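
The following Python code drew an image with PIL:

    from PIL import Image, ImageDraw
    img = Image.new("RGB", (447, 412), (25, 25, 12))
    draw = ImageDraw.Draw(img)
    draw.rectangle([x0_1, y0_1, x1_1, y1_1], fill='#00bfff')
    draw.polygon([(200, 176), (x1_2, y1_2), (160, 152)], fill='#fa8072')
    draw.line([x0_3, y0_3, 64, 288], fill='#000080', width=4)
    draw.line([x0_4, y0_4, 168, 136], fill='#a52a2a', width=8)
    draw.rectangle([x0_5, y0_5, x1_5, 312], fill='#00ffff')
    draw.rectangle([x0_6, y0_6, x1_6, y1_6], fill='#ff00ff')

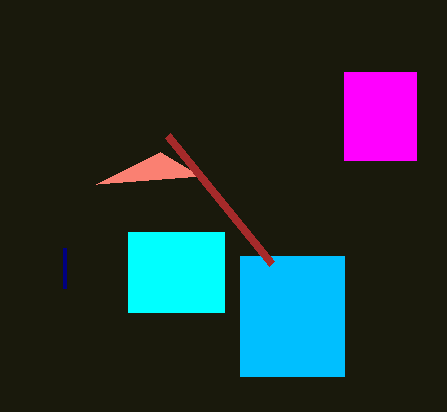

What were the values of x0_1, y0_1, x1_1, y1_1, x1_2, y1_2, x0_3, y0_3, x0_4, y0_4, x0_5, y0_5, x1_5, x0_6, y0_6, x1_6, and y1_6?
x0_1 = 240
y0_1 = 256
x1_1 = 344
y1_1 = 376
x1_2 = 96
y1_2 = 184
x0_3 = 64
y0_3 = 248
x0_4 = 272
y0_4 = 264
x0_5 = 128
y0_5 = 232
x1_5 = 224
x0_6 = 344
y0_6 = 72
x1_6 = 416
y1_6 = 160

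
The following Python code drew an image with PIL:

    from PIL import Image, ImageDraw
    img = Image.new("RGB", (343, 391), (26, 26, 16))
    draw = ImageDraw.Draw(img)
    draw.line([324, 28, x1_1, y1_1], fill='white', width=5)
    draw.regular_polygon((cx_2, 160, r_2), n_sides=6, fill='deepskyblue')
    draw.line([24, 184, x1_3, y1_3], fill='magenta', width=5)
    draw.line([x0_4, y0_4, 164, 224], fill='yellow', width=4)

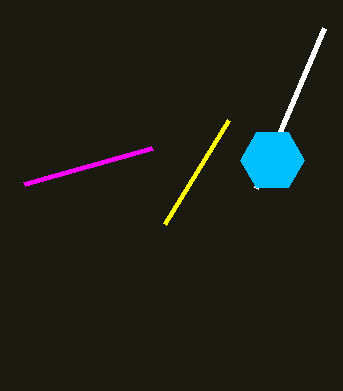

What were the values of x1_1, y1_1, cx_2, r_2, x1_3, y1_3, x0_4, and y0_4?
x1_1 = 256; y1_1 = 188; cx_2 = 272; r_2 = 32; x1_3 = 152; y1_3 = 148; x0_4 = 228; y0_4 = 120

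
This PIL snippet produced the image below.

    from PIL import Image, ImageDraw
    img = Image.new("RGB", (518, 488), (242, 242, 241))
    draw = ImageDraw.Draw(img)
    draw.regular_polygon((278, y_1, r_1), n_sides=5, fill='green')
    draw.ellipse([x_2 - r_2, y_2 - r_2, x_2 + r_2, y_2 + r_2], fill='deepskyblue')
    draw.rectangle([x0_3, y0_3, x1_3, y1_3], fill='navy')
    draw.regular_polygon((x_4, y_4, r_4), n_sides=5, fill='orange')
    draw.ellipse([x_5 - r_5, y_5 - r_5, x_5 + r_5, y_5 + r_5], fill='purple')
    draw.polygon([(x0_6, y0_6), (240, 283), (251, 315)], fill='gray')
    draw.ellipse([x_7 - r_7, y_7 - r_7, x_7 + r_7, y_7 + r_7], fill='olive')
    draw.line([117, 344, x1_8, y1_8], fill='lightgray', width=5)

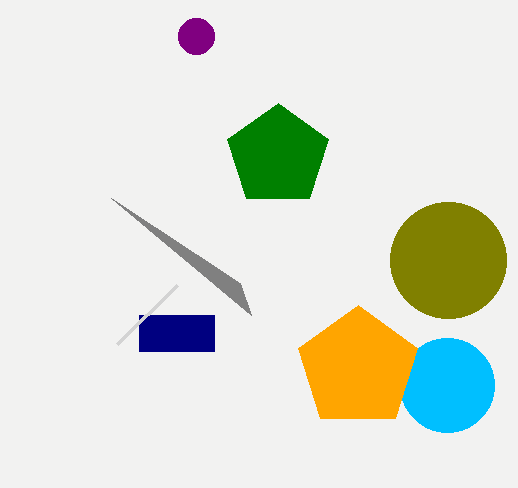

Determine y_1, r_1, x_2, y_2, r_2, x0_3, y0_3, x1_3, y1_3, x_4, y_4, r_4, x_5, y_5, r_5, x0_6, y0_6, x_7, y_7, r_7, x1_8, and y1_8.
y_1 = 156; r_1 = 53; x_2 = 447; y_2 = 385; r_2 = 47; x0_3 = 139; y0_3 = 315; x1_3 = 214; y1_3 = 351; x_4 = 358; y_4 = 368; r_4 = 63; x_5 = 196; y_5 = 36; r_5 = 18; x0_6 = 111; y0_6 = 198; x_7 = 448; y_7 = 260; r_7 = 58; x1_8 = 177; y1_8 = 285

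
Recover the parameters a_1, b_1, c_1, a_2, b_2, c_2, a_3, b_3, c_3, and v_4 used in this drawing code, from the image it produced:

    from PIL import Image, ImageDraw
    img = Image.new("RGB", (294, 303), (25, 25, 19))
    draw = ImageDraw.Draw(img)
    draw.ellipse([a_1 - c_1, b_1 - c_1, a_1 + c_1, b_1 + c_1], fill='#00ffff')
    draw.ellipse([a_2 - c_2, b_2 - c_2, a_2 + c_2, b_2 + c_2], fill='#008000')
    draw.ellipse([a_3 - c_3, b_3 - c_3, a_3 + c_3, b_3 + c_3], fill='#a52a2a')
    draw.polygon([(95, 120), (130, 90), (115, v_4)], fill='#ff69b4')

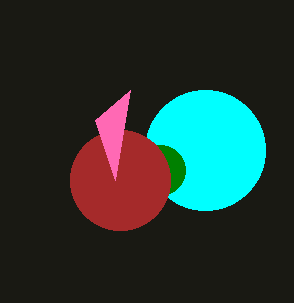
a_1 = 205, b_1 = 150, c_1 = 60, a_2 = 160, b_2 = 170, c_2 = 25, a_3 = 120, b_3 = 180, c_3 = 50, v_4 = 180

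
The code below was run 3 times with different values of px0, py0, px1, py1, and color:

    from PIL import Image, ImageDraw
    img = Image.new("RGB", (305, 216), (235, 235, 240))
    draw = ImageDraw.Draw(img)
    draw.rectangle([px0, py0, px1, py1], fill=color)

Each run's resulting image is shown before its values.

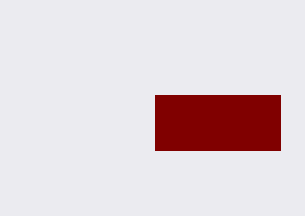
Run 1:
px0 = 155
py0 = 95
px1 = 280
py1 = 150
color = 'maroon'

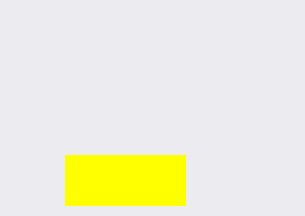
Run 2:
px0 = 65, py0 = 155, px1 = 185, py1 = 205, color = 'yellow'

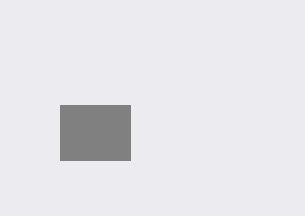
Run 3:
px0 = 60; py0 = 105; px1 = 130; py1 = 160; color = 'gray'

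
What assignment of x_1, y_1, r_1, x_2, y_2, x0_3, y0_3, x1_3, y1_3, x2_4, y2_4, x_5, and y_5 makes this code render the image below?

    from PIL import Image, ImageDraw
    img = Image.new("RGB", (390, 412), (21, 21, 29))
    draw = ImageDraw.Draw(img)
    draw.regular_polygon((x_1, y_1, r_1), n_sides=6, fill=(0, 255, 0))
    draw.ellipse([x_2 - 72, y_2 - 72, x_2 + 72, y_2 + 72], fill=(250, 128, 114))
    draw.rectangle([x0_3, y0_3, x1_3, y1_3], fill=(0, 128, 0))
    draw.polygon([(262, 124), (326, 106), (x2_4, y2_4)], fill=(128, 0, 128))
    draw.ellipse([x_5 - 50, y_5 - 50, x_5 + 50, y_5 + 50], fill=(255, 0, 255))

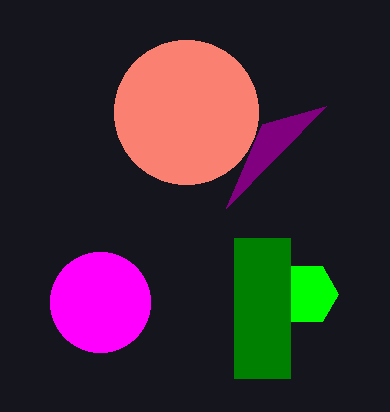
x_1 = 306, y_1 = 294, r_1 = 32, x_2 = 186, y_2 = 112, x0_3 = 234, y0_3 = 238, x1_3 = 290, y1_3 = 378, x2_4 = 226, y2_4 = 208, x_5 = 100, y_5 = 302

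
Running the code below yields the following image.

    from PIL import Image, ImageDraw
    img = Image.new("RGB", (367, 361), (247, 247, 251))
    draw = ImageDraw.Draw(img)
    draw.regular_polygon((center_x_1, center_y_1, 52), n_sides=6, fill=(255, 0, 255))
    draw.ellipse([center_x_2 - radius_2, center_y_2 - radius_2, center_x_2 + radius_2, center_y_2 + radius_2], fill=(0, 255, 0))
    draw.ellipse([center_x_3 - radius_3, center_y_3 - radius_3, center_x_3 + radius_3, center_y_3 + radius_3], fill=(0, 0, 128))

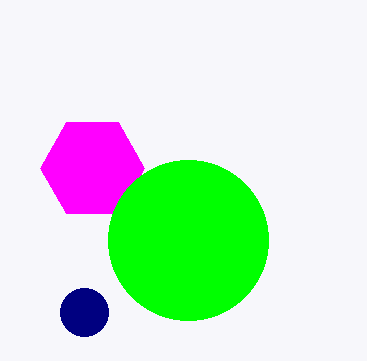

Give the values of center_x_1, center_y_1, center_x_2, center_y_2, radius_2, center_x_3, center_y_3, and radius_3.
center_x_1 = 92, center_y_1 = 168, center_x_2 = 188, center_y_2 = 240, radius_2 = 80, center_x_3 = 84, center_y_3 = 312, radius_3 = 24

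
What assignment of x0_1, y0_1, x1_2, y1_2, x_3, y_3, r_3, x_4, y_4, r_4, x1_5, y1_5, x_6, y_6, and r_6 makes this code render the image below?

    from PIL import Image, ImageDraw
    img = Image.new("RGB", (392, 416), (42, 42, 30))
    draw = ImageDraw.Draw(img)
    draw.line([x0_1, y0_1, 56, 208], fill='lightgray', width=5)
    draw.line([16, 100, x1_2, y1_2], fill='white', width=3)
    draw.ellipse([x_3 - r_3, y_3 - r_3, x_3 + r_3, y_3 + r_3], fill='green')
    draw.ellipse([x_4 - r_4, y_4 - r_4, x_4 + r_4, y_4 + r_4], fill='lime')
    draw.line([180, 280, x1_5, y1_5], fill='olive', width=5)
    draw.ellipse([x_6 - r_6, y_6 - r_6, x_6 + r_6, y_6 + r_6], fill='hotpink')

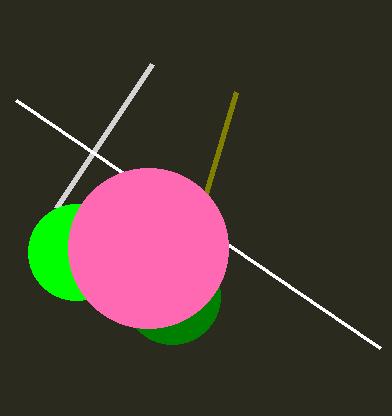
x0_1 = 152; y0_1 = 64; x1_2 = 380; y1_2 = 348; x_3 = 172; y_3 = 296; r_3 = 48; x_4 = 76; y_4 = 252; r_4 = 48; x1_5 = 236; y1_5 = 92; x_6 = 148; y_6 = 248; r_6 = 80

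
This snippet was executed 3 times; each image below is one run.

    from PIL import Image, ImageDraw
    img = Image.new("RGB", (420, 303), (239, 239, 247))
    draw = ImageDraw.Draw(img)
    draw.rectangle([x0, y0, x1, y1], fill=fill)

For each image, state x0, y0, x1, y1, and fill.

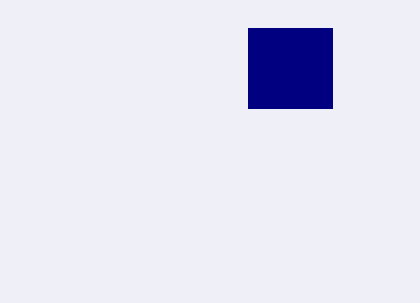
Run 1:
x0 = 248, y0 = 28, x1 = 332, y1 = 108, fill = 'navy'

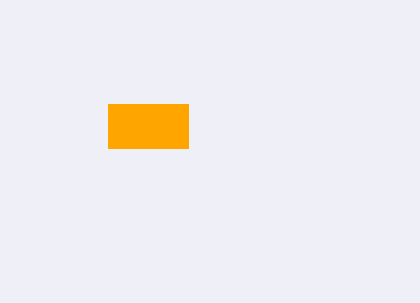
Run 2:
x0 = 108
y0 = 104
x1 = 188
y1 = 148
fill = 'orange'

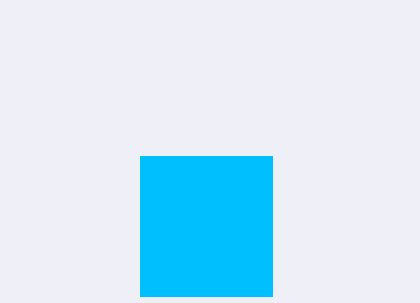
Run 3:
x0 = 140
y0 = 156
x1 = 272
y1 = 296
fill = 'deepskyblue'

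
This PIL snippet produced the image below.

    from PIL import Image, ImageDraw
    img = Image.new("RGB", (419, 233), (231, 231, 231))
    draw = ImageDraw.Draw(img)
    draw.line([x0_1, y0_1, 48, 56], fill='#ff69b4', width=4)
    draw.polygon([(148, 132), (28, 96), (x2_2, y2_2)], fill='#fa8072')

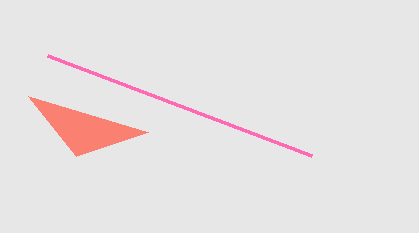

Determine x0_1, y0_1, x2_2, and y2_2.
x0_1 = 312
y0_1 = 156
x2_2 = 76
y2_2 = 156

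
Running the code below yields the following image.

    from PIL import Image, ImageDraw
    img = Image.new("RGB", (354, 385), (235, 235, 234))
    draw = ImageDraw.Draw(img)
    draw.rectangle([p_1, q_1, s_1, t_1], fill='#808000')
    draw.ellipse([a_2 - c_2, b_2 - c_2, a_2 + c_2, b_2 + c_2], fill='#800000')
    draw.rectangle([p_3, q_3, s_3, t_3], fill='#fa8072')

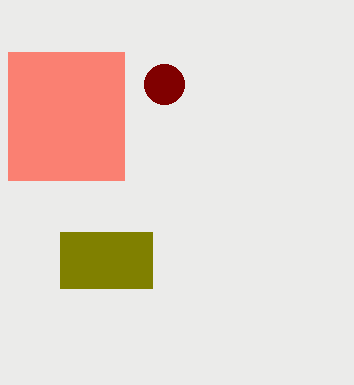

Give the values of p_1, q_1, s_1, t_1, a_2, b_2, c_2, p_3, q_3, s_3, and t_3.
p_1 = 60
q_1 = 232
s_1 = 152
t_1 = 288
a_2 = 164
b_2 = 84
c_2 = 20
p_3 = 8
q_3 = 52
s_3 = 124
t_3 = 180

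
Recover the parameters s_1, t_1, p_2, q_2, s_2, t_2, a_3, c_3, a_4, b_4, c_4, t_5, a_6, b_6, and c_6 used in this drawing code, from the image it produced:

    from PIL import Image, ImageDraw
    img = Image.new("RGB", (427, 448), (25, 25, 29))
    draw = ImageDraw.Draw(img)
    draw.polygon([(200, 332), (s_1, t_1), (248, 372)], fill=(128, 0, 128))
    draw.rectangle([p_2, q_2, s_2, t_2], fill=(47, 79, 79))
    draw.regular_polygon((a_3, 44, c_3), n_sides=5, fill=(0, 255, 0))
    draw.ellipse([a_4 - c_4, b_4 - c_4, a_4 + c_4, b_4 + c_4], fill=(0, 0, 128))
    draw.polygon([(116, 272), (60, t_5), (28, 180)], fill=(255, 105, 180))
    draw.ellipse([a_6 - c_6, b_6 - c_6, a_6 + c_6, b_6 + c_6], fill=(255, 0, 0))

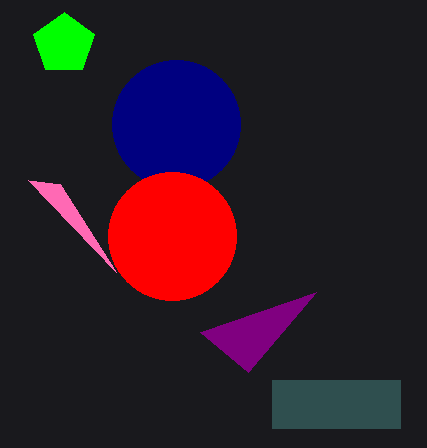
s_1 = 316, t_1 = 292, p_2 = 272, q_2 = 380, s_2 = 400, t_2 = 428, a_3 = 64, c_3 = 32, a_4 = 176, b_4 = 124, c_4 = 64, t_5 = 184, a_6 = 172, b_6 = 236, c_6 = 64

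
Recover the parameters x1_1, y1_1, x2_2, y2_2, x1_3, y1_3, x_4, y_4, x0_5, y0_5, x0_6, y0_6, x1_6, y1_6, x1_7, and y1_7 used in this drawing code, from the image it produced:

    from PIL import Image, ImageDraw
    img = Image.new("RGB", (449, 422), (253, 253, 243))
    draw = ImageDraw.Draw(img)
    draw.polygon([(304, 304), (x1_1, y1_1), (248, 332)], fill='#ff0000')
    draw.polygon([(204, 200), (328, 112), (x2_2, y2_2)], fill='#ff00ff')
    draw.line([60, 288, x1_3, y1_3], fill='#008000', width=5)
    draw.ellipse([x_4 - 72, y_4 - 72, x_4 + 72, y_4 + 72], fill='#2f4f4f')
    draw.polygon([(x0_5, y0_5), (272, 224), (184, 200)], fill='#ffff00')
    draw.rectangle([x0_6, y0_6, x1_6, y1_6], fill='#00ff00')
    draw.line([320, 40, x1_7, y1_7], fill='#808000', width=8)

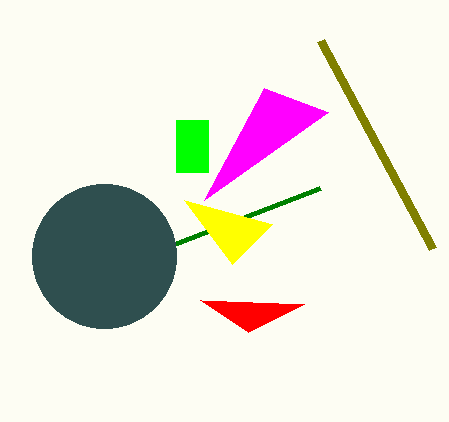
x1_1 = 200
y1_1 = 300
x2_2 = 264
y2_2 = 88
x1_3 = 320
y1_3 = 188
x_4 = 104
y_4 = 256
x0_5 = 232
y0_5 = 264
x0_6 = 176
y0_6 = 120
x1_6 = 208
y1_6 = 172
x1_7 = 432
y1_7 = 248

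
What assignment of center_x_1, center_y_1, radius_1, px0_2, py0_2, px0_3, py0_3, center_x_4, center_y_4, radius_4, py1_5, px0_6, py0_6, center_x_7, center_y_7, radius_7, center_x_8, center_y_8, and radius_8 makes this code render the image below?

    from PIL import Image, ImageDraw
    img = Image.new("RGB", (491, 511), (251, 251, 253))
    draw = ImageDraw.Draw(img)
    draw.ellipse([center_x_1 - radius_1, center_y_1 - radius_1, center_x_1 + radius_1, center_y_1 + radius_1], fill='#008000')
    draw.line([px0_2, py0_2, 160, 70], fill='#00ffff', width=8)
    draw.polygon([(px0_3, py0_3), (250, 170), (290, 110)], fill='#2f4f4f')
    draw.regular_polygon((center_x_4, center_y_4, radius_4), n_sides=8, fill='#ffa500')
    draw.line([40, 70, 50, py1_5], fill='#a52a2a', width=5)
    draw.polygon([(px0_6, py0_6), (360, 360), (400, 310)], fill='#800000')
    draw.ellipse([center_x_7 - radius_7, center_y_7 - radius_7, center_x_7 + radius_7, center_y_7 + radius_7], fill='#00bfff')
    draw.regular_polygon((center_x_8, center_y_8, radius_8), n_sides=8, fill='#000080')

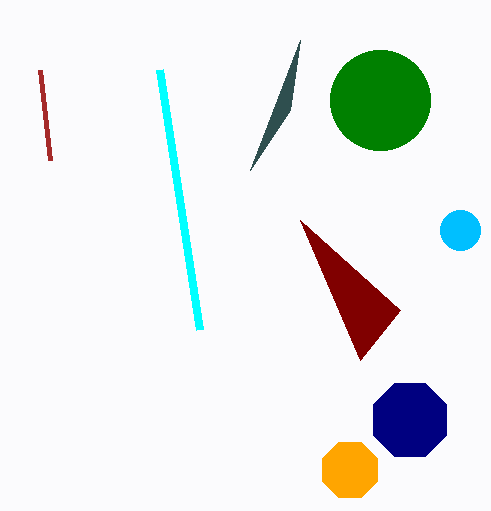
center_x_1 = 380; center_y_1 = 100; radius_1 = 50; px0_2 = 200; py0_2 = 330; px0_3 = 300; py0_3 = 40; center_x_4 = 350; center_y_4 = 470; radius_4 = 30; py1_5 = 160; px0_6 = 300; py0_6 = 220; center_x_7 = 460; center_y_7 = 230; radius_7 = 20; center_x_8 = 410; center_y_8 = 420; radius_8 = 40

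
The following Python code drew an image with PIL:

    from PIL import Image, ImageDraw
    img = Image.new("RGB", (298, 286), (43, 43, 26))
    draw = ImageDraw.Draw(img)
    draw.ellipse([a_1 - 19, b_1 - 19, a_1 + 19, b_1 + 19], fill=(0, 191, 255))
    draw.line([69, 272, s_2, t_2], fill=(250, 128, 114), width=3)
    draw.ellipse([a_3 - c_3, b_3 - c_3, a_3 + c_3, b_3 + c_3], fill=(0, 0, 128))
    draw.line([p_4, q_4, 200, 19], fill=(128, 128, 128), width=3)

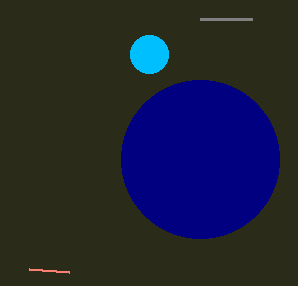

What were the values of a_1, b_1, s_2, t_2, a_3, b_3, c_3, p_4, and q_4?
a_1 = 149; b_1 = 54; s_2 = 29; t_2 = 269; a_3 = 200; b_3 = 159; c_3 = 79; p_4 = 252; q_4 = 19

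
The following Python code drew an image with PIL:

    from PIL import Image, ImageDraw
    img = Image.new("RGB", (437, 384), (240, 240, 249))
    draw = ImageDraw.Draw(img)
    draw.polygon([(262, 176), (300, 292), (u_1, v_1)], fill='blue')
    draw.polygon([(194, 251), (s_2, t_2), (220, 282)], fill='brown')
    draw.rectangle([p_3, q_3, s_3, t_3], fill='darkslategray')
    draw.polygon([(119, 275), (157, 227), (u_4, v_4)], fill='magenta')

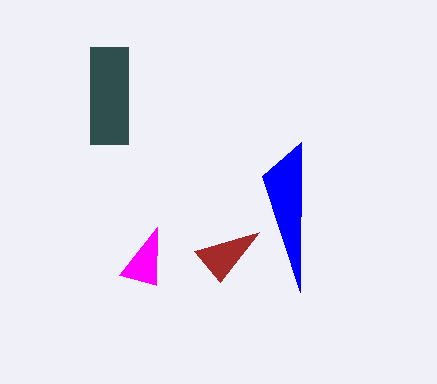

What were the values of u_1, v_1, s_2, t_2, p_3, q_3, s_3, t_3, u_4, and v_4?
u_1 = 301, v_1 = 142, s_2 = 259, t_2 = 232, p_3 = 90, q_3 = 47, s_3 = 128, t_3 = 144, u_4 = 156, v_4 = 285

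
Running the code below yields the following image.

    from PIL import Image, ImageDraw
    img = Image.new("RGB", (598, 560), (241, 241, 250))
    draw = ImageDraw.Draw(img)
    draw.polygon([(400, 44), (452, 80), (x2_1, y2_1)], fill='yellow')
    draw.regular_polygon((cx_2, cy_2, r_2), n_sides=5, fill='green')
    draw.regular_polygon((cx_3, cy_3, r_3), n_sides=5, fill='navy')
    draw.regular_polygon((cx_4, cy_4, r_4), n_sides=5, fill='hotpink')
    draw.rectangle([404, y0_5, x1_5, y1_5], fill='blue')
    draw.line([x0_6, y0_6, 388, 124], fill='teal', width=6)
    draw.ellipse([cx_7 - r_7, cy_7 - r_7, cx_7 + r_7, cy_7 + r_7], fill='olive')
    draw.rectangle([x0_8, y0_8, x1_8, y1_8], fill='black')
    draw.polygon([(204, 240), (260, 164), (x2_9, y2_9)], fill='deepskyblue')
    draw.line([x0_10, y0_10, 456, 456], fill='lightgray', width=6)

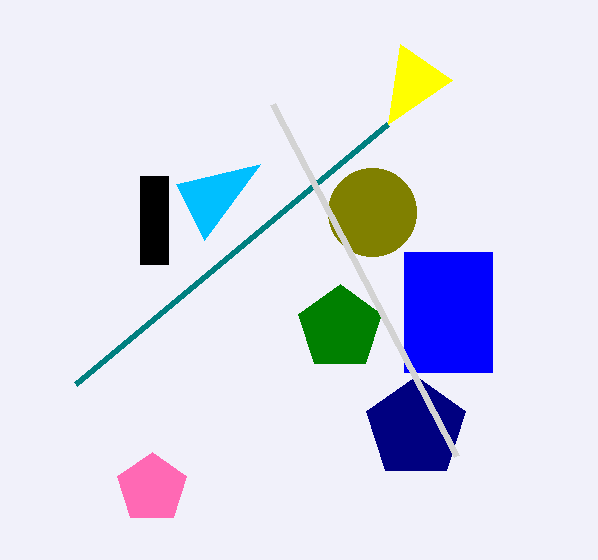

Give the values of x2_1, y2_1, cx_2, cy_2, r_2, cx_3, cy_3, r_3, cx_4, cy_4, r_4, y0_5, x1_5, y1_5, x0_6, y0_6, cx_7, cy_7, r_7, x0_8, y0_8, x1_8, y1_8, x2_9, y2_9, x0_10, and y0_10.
x2_1 = 388, y2_1 = 124, cx_2 = 340, cy_2 = 328, r_2 = 44, cx_3 = 416, cy_3 = 428, r_3 = 52, cx_4 = 152, cy_4 = 488, r_4 = 36, y0_5 = 252, x1_5 = 492, y1_5 = 372, x0_6 = 76, y0_6 = 384, cx_7 = 372, cy_7 = 212, r_7 = 44, x0_8 = 140, y0_8 = 176, x1_8 = 168, y1_8 = 264, x2_9 = 176, y2_9 = 184, x0_10 = 272, y0_10 = 104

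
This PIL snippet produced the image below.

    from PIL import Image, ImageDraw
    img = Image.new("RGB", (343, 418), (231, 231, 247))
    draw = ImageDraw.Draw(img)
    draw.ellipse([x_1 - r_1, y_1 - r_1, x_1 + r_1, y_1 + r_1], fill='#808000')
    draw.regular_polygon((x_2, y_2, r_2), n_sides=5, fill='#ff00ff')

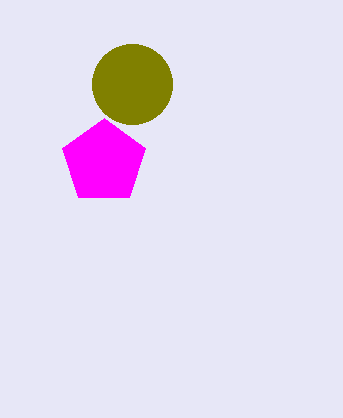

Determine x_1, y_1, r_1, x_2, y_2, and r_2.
x_1 = 132, y_1 = 84, r_1 = 40, x_2 = 104, y_2 = 162, r_2 = 44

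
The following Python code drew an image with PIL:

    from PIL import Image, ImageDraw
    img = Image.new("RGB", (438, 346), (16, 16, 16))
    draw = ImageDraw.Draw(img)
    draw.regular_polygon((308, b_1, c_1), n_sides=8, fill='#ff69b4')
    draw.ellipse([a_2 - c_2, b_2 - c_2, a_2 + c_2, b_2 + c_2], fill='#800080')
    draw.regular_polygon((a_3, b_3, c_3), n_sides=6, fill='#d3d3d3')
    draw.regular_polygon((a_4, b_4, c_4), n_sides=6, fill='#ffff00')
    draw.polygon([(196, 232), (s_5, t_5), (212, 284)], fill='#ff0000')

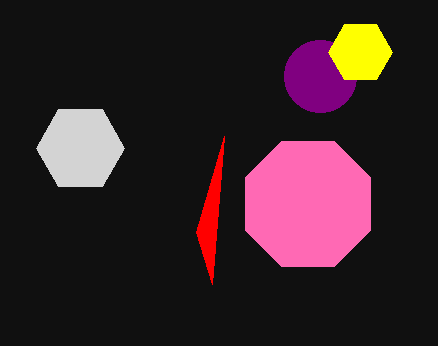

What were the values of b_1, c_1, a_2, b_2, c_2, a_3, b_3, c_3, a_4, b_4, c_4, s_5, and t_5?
b_1 = 204
c_1 = 68
a_2 = 320
b_2 = 76
c_2 = 36
a_3 = 80
b_3 = 148
c_3 = 44
a_4 = 360
b_4 = 52
c_4 = 32
s_5 = 224
t_5 = 136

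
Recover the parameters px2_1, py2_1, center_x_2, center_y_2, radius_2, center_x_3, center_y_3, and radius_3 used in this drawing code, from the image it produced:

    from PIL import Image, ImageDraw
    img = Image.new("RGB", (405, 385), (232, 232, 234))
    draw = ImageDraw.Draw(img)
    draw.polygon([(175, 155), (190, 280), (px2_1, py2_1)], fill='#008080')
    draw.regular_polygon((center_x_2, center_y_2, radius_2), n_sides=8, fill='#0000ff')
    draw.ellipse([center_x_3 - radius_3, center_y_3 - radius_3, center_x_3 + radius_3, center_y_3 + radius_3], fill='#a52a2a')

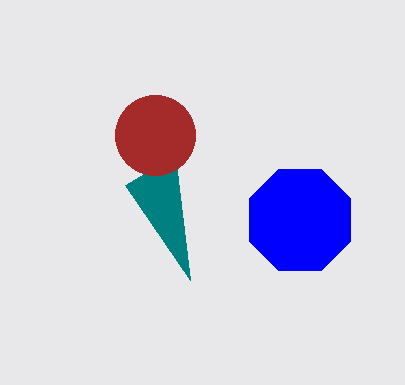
px2_1 = 125
py2_1 = 185
center_x_2 = 300
center_y_2 = 220
radius_2 = 55
center_x_3 = 155
center_y_3 = 135
radius_3 = 40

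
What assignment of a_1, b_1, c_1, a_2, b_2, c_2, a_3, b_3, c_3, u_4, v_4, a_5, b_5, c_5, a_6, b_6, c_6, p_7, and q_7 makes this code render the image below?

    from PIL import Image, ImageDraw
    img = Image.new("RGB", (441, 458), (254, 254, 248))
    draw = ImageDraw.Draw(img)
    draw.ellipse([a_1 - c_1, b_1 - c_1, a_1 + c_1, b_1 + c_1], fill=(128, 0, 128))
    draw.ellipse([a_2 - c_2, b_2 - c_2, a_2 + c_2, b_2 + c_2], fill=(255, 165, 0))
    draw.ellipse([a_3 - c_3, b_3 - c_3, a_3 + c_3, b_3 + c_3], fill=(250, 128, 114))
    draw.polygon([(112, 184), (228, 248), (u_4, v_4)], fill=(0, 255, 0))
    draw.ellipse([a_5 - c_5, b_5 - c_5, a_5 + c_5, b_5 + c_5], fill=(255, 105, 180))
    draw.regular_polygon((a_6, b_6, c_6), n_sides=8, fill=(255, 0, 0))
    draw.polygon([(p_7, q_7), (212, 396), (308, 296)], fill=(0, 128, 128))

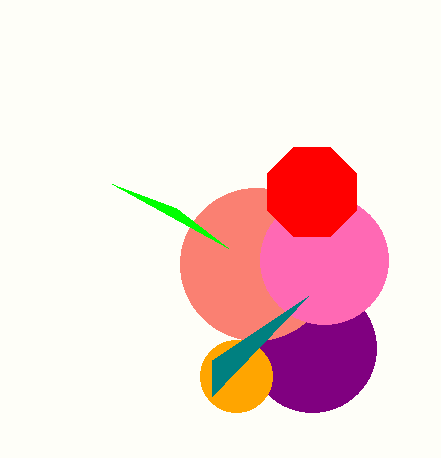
a_1 = 312; b_1 = 348; c_1 = 64; a_2 = 236; b_2 = 376; c_2 = 36; a_3 = 256; b_3 = 264; c_3 = 76; u_4 = 176; v_4 = 208; a_5 = 324; b_5 = 260; c_5 = 64; a_6 = 312; b_6 = 192; c_6 = 48; p_7 = 212; q_7 = 360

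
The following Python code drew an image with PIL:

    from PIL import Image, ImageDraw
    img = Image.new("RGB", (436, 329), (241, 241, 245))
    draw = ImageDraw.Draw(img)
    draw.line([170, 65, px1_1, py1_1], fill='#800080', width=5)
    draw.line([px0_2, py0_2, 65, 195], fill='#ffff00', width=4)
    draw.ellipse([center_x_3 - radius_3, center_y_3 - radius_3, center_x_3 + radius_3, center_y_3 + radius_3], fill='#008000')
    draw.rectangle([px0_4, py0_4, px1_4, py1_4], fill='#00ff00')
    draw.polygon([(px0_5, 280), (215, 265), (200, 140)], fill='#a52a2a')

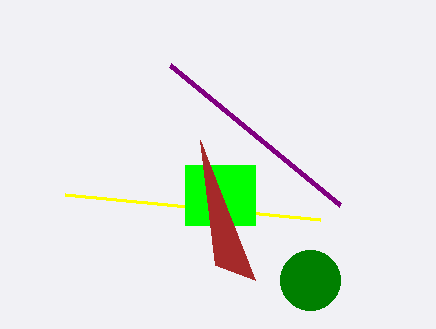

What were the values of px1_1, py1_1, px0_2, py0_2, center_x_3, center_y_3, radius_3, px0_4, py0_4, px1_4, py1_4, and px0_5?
px1_1 = 340; py1_1 = 205; px0_2 = 320; py0_2 = 220; center_x_3 = 310; center_y_3 = 280; radius_3 = 30; px0_4 = 185; py0_4 = 165; px1_4 = 255; py1_4 = 225; px0_5 = 255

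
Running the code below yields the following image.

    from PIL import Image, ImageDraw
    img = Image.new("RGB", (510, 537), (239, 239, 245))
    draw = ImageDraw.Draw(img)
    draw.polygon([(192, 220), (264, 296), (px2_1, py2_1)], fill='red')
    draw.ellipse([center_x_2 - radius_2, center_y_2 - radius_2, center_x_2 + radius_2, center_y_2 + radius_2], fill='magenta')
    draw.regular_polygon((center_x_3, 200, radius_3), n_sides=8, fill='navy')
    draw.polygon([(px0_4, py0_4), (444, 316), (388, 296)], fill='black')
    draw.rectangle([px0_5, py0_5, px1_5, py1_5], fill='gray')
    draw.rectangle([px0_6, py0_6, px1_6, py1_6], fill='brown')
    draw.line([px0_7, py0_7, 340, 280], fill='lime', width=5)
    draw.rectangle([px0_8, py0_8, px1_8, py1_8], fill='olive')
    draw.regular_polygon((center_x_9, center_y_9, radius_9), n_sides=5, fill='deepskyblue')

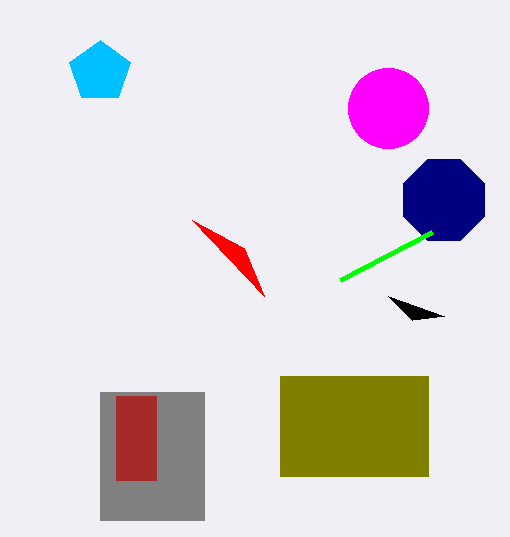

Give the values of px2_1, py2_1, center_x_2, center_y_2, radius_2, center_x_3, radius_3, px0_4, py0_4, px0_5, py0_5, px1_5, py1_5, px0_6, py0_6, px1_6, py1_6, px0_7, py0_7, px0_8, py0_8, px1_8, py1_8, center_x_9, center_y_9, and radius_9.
px2_1 = 244; py2_1 = 248; center_x_2 = 388; center_y_2 = 108; radius_2 = 40; center_x_3 = 444; radius_3 = 44; px0_4 = 412; py0_4 = 320; px0_5 = 100; py0_5 = 392; px1_5 = 204; py1_5 = 520; px0_6 = 116; py0_6 = 396; px1_6 = 156; py1_6 = 480; px0_7 = 432; py0_7 = 232; px0_8 = 280; py0_8 = 376; px1_8 = 428; py1_8 = 476; center_x_9 = 100; center_y_9 = 72; radius_9 = 32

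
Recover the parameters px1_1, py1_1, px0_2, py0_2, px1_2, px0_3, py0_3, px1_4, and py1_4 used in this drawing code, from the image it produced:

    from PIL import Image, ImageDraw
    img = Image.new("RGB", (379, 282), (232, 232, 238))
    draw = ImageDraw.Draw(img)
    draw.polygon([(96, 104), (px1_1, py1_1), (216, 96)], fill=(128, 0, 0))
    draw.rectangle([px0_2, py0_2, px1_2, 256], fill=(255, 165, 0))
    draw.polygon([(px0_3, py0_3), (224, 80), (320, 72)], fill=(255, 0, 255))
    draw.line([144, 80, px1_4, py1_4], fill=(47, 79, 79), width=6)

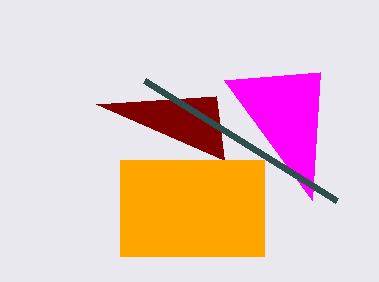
px1_1 = 224
py1_1 = 160
px0_2 = 120
py0_2 = 160
px1_2 = 264
px0_3 = 312
py0_3 = 200
px1_4 = 336
py1_4 = 200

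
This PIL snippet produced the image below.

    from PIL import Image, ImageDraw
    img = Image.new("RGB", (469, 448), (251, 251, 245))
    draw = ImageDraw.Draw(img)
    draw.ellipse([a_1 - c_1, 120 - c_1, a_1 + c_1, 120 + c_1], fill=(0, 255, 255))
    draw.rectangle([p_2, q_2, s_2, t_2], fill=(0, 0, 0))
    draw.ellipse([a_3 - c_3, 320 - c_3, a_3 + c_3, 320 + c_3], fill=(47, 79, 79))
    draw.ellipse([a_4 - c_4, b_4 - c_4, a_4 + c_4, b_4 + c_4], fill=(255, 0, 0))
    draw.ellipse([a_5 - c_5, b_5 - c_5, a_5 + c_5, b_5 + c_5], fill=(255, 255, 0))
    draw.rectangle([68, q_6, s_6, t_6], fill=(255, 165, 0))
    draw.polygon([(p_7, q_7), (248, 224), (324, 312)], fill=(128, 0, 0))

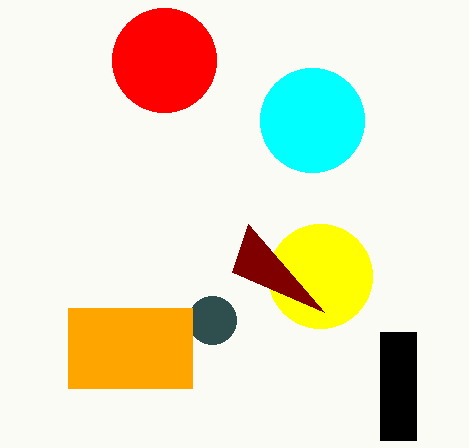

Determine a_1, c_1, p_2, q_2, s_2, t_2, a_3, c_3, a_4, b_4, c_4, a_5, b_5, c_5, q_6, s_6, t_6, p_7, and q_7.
a_1 = 312, c_1 = 52, p_2 = 380, q_2 = 332, s_2 = 416, t_2 = 440, a_3 = 212, c_3 = 24, a_4 = 164, b_4 = 60, c_4 = 52, a_5 = 320, b_5 = 276, c_5 = 52, q_6 = 308, s_6 = 192, t_6 = 388, p_7 = 232, q_7 = 272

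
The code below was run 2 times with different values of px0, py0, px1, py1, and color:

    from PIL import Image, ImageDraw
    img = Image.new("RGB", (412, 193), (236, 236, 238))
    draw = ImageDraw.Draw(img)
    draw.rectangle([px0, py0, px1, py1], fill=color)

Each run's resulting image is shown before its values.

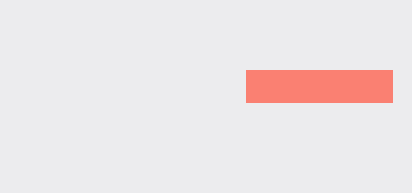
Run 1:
px0 = 246; py0 = 70; px1 = 392; py1 = 102; color = 'salmon'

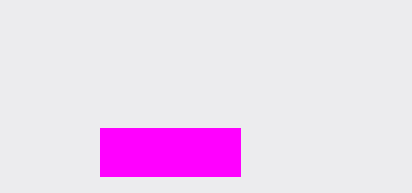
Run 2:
px0 = 100
py0 = 128
px1 = 240
py1 = 176
color = 'magenta'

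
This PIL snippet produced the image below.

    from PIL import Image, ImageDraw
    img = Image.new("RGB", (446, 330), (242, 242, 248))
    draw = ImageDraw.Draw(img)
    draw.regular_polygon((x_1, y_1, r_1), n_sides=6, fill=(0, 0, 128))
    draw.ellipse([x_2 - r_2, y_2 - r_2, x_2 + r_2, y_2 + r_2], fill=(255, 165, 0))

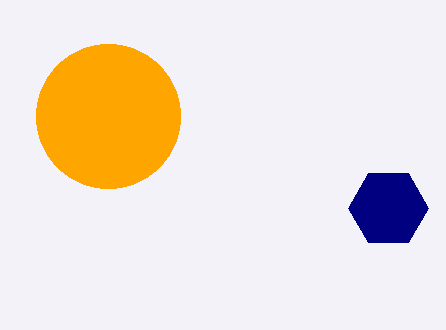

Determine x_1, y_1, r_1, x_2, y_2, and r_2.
x_1 = 388, y_1 = 208, r_1 = 40, x_2 = 108, y_2 = 116, r_2 = 72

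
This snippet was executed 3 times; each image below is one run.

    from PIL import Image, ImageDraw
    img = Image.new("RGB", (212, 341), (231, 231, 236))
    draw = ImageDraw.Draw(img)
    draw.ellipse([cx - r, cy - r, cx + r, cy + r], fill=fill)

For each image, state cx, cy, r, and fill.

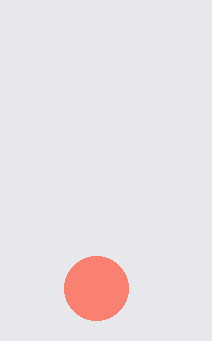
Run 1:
cx = 96
cy = 288
r = 32
fill = 'salmon'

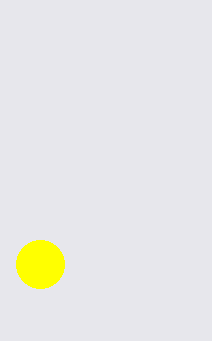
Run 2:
cx = 40
cy = 264
r = 24
fill = 'yellow'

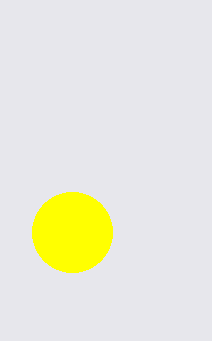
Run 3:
cx = 72
cy = 232
r = 40
fill = 'yellow'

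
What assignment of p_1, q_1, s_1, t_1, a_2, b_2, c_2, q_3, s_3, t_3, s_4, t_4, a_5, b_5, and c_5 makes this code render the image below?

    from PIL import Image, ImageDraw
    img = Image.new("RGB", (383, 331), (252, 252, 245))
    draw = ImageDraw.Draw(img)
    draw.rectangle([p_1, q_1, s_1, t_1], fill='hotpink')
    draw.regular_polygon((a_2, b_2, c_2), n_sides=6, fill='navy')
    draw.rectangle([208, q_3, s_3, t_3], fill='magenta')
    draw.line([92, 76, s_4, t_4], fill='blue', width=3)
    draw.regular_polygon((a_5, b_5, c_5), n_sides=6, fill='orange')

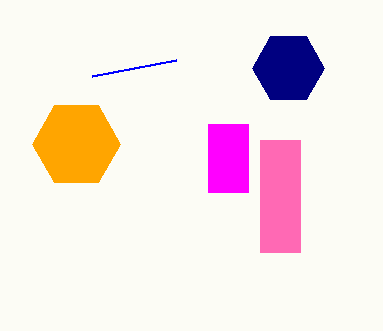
p_1 = 260
q_1 = 140
s_1 = 300
t_1 = 252
a_2 = 288
b_2 = 68
c_2 = 36
q_3 = 124
s_3 = 248
t_3 = 192
s_4 = 176
t_4 = 60
a_5 = 76
b_5 = 144
c_5 = 44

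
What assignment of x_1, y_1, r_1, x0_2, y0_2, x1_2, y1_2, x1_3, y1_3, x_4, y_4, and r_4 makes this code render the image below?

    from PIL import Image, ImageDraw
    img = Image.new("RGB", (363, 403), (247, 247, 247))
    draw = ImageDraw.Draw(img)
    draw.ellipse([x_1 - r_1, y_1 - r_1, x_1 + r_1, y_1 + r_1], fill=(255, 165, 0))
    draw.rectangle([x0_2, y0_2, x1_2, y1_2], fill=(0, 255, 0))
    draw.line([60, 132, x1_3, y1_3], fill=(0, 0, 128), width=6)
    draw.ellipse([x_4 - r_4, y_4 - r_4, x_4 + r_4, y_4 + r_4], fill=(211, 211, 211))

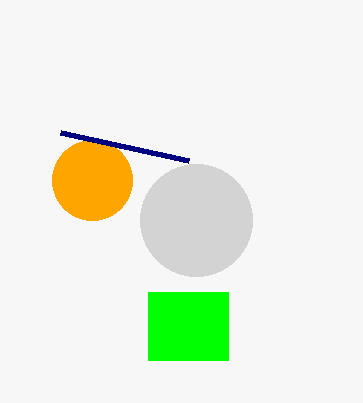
x_1 = 92
y_1 = 180
r_1 = 40
x0_2 = 148
y0_2 = 292
x1_2 = 228
y1_2 = 360
x1_3 = 188
y1_3 = 160
x_4 = 196
y_4 = 220
r_4 = 56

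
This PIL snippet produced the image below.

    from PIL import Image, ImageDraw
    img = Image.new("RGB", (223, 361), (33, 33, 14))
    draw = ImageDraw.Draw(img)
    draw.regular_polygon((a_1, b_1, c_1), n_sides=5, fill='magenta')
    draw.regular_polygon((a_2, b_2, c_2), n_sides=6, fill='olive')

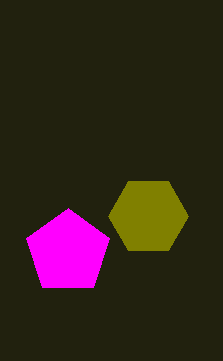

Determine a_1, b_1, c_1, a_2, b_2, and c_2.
a_1 = 68, b_1 = 252, c_1 = 44, a_2 = 148, b_2 = 216, c_2 = 40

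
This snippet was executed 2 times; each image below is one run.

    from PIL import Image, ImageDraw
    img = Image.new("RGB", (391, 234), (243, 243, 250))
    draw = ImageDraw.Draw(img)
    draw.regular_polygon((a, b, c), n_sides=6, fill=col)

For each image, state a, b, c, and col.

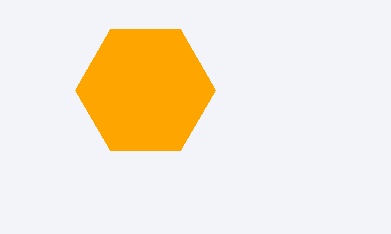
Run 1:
a = 145; b = 90; c = 70; col = 'orange'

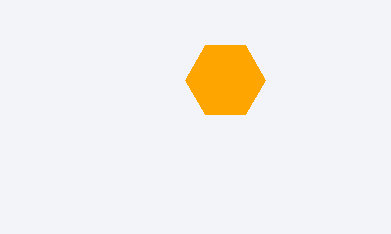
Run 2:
a = 225; b = 80; c = 40; col = 'orange'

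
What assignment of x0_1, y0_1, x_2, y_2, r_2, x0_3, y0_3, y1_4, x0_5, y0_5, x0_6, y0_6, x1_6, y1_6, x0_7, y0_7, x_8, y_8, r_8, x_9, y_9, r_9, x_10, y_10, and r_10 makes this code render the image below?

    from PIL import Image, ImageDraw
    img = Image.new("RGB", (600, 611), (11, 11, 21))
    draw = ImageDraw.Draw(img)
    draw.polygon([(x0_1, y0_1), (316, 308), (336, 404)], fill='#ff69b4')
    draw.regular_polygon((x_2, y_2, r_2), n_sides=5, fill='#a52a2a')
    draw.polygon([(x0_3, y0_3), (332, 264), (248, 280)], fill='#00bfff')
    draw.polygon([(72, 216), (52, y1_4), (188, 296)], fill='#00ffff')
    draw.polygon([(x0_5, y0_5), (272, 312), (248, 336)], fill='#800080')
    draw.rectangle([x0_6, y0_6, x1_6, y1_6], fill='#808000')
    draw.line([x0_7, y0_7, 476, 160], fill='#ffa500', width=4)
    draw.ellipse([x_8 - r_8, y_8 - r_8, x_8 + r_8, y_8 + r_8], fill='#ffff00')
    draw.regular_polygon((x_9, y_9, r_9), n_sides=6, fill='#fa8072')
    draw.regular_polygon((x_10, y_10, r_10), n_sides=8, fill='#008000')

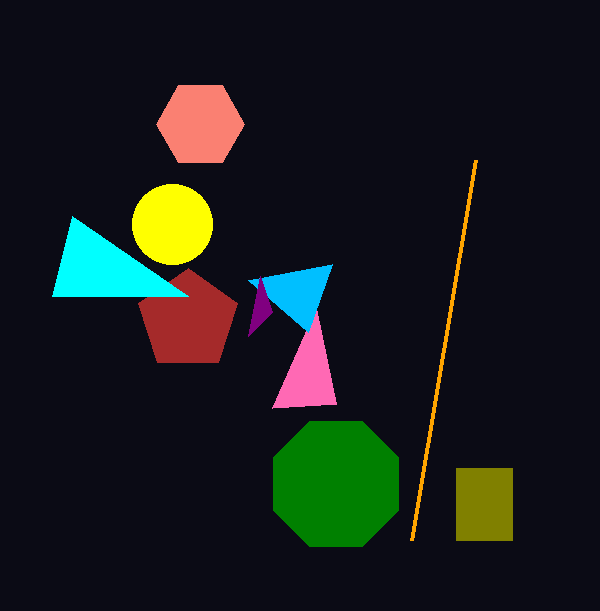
x0_1 = 272
y0_1 = 408
x_2 = 188
y_2 = 320
r_2 = 52
x0_3 = 308
y0_3 = 332
y1_4 = 296
x0_5 = 260
y0_5 = 276
x0_6 = 456
y0_6 = 468
x1_6 = 512
y1_6 = 540
x0_7 = 412
y0_7 = 540
x_8 = 172
y_8 = 224
r_8 = 40
x_9 = 200
y_9 = 124
r_9 = 44
x_10 = 336
y_10 = 484
r_10 = 68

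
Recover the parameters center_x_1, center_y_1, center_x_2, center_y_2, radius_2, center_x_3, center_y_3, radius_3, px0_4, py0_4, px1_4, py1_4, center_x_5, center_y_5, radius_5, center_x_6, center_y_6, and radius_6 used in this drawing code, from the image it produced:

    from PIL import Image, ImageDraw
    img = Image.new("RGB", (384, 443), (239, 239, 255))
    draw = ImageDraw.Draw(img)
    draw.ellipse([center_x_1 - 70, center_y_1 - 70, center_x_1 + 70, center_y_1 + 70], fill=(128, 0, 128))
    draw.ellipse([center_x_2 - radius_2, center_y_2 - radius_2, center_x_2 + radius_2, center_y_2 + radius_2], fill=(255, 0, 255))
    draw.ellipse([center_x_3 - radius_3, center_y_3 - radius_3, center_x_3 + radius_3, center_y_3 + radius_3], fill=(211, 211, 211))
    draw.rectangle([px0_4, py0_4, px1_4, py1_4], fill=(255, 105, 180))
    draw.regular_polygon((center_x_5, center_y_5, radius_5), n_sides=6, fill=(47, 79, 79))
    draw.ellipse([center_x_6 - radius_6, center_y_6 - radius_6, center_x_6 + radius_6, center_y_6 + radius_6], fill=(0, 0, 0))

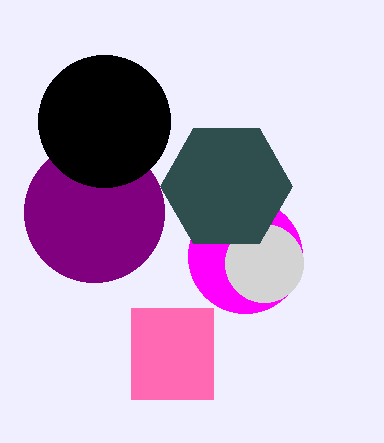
center_x_1 = 94, center_y_1 = 212, center_x_2 = 245, center_y_2 = 256, radius_2 = 57, center_x_3 = 264, center_y_3 = 263, radius_3 = 39, px0_4 = 131, py0_4 = 308, px1_4 = 213, py1_4 = 399, center_x_5 = 226, center_y_5 = 186, radius_5 = 66, center_x_6 = 104, center_y_6 = 121, radius_6 = 66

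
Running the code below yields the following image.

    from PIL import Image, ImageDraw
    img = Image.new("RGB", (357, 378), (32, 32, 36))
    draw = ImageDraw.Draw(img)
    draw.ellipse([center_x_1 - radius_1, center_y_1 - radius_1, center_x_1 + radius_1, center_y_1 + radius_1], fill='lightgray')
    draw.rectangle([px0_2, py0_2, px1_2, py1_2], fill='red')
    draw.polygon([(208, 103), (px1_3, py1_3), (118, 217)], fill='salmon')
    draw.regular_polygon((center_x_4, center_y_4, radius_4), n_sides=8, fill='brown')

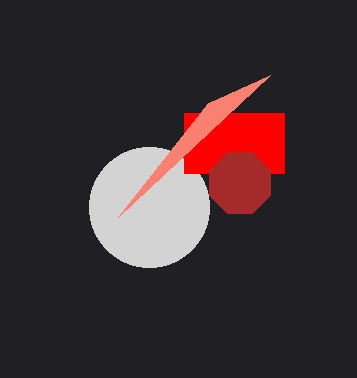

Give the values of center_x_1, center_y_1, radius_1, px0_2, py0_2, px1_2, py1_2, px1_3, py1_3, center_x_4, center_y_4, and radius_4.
center_x_1 = 149, center_y_1 = 207, radius_1 = 60, px0_2 = 184, py0_2 = 113, px1_2 = 284, py1_2 = 173, px1_3 = 270, py1_3 = 75, center_x_4 = 240, center_y_4 = 183, radius_4 = 33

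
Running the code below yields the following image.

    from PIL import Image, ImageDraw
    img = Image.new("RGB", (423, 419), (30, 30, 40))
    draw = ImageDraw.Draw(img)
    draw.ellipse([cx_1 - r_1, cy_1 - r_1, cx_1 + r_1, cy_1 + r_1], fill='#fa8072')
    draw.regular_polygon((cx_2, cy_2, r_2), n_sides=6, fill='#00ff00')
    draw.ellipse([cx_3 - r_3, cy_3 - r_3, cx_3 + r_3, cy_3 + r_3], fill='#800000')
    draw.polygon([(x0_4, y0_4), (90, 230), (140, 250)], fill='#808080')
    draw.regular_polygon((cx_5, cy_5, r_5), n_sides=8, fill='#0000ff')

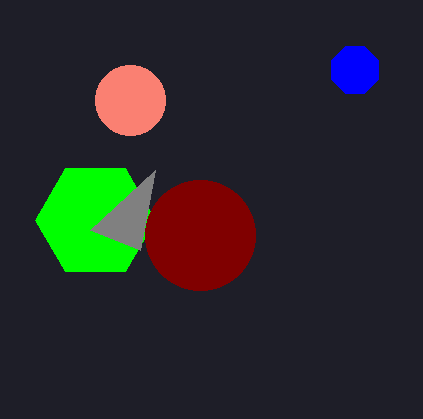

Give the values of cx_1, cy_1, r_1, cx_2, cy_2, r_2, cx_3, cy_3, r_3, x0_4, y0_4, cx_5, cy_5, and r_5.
cx_1 = 130, cy_1 = 100, r_1 = 35, cx_2 = 95, cy_2 = 220, r_2 = 60, cx_3 = 200, cy_3 = 235, r_3 = 55, x0_4 = 155, y0_4 = 170, cx_5 = 355, cy_5 = 70, r_5 = 25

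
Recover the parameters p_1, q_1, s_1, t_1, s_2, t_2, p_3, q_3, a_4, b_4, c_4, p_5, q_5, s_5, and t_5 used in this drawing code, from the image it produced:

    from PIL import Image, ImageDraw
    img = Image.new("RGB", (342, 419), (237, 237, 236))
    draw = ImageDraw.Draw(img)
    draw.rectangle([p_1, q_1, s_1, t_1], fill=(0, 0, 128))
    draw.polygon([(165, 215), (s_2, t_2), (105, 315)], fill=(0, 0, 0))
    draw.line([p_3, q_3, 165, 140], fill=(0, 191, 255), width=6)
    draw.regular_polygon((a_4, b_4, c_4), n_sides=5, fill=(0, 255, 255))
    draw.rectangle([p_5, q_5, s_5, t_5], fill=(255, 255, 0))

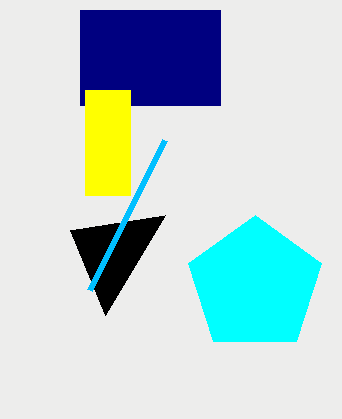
p_1 = 80
q_1 = 10
s_1 = 220
t_1 = 105
s_2 = 70
t_2 = 230
p_3 = 90
q_3 = 290
a_4 = 255
b_4 = 285
c_4 = 70
p_5 = 85
q_5 = 90
s_5 = 130
t_5 = 195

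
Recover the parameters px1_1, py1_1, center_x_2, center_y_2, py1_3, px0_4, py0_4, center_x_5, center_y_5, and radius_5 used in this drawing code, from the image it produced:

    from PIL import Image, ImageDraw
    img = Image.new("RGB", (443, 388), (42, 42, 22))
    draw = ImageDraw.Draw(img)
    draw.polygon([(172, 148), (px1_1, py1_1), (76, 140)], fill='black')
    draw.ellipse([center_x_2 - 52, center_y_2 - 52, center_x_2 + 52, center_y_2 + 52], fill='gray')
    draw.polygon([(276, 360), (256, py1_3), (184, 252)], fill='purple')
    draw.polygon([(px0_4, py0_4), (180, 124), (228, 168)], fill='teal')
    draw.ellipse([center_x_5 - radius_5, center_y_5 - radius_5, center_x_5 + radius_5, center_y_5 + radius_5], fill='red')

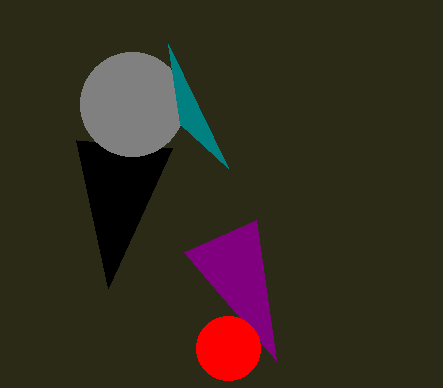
px1_1 = 108
py1_1 = 288
center_x_2 = 132
center_y_2 = 104
py1_3 = 220
px0_4 = 168
py0_4 = 44
center_x_5 = 228
center_y_5 = 348
radius_5 = 32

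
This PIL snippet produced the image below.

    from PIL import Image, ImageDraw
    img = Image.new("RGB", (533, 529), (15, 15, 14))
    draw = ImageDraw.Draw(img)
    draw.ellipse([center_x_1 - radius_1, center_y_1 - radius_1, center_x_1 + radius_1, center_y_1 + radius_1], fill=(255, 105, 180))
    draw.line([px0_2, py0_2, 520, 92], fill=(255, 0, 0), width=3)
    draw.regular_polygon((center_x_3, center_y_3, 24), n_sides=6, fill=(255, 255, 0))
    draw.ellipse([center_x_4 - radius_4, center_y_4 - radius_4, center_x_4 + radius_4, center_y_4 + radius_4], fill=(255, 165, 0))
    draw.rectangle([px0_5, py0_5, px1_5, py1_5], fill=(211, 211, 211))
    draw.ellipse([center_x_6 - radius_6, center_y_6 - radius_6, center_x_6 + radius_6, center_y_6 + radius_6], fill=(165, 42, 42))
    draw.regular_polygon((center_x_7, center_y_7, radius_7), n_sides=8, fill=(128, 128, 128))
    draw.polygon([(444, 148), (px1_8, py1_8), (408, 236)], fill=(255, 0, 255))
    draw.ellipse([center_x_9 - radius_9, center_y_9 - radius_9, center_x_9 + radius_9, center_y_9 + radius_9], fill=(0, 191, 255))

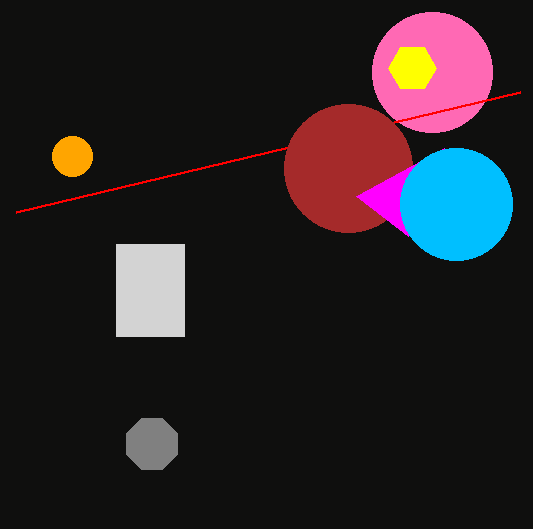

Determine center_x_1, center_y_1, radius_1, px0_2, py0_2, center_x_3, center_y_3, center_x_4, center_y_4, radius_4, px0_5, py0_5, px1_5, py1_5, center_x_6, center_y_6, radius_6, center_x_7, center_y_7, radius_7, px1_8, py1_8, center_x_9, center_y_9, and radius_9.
center_x_1 = 432, center_y_1 = 72, radius_1 = 60, px0_2 = 16, py0_2 = 212, center_x_3 = 412, center_y_3 = 68, center_x_4 = 72, center_y_4 = 156, radius_4 = 20, px0_5 = 116, py0_5 = 244, px1_5 = 184, py1_5 = 336, center_x_6 = 348, center_y_6 = 168, radius_6 = 64, center_x_7 = 152, center_y_7 = 444, radius_7 = 28, px1_8 = 356, py1_8 = 196, center_x_9 = 456, center_y_9 = 204, radius_9 = 56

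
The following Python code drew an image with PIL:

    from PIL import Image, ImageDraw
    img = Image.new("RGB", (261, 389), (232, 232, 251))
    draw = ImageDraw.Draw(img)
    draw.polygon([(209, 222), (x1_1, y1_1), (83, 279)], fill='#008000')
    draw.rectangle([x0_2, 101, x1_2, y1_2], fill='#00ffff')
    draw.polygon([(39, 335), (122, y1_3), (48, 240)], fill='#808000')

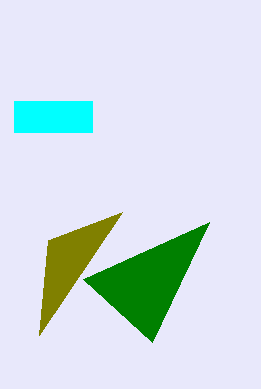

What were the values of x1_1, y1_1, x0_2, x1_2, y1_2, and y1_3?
x1_1 = 152, y1_1 = 342, x0_2 = 14, x1_2 = 92, y1_2 = 132, y1_3 = 212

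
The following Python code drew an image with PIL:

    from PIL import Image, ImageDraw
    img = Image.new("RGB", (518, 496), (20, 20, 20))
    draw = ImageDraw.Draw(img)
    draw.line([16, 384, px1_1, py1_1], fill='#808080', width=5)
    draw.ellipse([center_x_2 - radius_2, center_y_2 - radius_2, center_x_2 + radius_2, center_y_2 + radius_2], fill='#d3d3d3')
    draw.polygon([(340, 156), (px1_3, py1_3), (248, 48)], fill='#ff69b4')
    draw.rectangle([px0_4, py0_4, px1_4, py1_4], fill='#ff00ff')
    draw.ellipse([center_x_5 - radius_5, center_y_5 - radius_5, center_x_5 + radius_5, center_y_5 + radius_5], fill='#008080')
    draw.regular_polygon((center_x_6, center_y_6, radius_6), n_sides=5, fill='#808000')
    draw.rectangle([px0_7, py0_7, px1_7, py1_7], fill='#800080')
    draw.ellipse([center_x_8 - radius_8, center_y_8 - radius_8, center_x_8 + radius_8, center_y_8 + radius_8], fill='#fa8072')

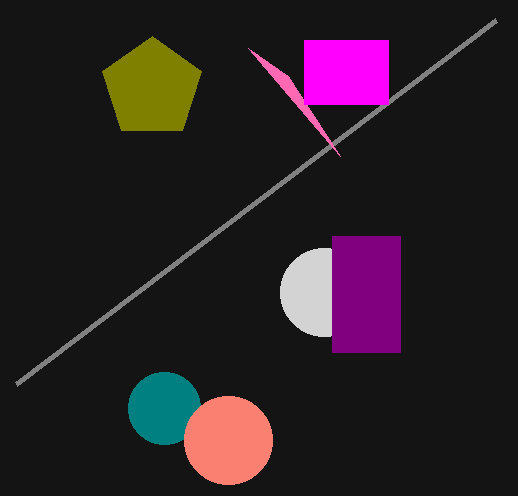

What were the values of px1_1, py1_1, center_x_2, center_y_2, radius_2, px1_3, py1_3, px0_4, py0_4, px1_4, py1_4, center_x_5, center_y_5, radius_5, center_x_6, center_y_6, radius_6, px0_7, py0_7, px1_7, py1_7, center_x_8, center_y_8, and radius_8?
px1_1 = 496
py1_1 = 20
center_x_2 = 324
center_y_2 = 292
radius_2 = 44
px1_3 = 288
py1_3 = 76
px0_4 = 304
py0_4 = 40
px1_4 = 388
py1_4 = 104
center_x_5 = 164
center_y_5 = 408
radius_5 = 36
center_x_6 = 152
center_y_6 = 88
radius_6 = 52
px0_7 = 332
py0_7 = 236
px1_7 = 400
py1_7 = 352
center_x_8 = 228
center_y_8 = 440
radius_8 = 44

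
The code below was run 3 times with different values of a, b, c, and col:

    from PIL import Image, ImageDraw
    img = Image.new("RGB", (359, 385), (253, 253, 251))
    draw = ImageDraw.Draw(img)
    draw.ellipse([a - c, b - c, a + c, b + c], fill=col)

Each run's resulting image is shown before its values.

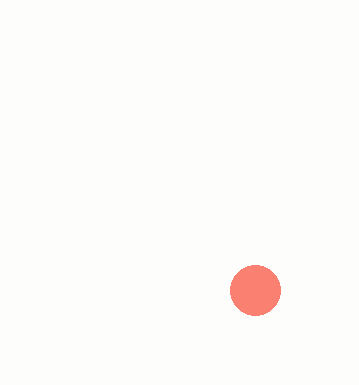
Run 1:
a = 255; b = 290; c = 25; col = 'salmon'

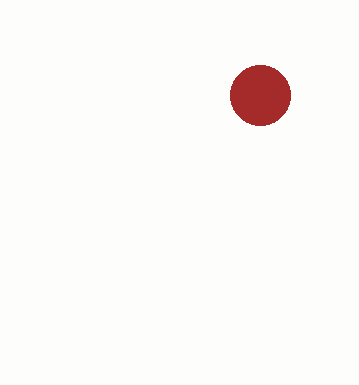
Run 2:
a = 260
b = 95
c = 30
col = 'brown'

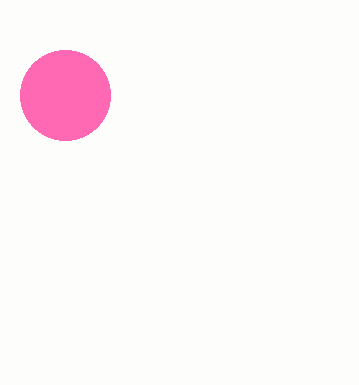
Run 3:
a = 65, b = 95, c = 45, col = 'hotpink'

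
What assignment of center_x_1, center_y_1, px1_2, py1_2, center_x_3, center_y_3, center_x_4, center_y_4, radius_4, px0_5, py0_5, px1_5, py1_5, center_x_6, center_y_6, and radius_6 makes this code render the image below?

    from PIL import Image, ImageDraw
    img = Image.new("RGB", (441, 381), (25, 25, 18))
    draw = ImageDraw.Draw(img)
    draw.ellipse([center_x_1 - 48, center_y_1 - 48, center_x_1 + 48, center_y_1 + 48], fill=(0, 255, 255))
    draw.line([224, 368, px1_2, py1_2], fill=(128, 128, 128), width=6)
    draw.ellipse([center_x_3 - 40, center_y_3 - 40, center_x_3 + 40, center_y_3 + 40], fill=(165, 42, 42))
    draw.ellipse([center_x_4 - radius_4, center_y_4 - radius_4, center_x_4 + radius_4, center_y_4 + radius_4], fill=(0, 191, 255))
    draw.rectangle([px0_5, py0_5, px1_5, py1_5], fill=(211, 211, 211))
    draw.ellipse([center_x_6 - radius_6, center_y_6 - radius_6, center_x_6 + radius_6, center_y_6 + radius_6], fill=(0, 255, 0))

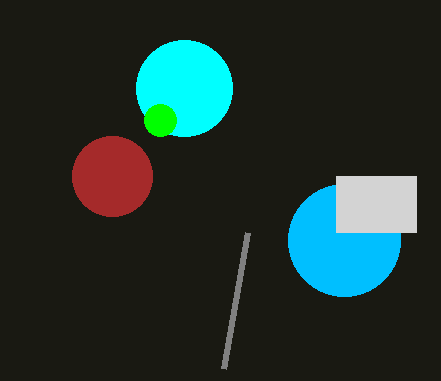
center_x_1 = 184
center_y_1 = 88
px1_2 = 248
py1_2 = 232
center_x_3 = 112
center_y_3 = 176
center_x_4 = 344
center_y_4 = 240
radius_4 = 56
px0_5 = 336
py0_5 = 176
px1_5 = 416
py1_5 = 232
center_x_6 = 160
center_y_6 = 120
radius_6 = 16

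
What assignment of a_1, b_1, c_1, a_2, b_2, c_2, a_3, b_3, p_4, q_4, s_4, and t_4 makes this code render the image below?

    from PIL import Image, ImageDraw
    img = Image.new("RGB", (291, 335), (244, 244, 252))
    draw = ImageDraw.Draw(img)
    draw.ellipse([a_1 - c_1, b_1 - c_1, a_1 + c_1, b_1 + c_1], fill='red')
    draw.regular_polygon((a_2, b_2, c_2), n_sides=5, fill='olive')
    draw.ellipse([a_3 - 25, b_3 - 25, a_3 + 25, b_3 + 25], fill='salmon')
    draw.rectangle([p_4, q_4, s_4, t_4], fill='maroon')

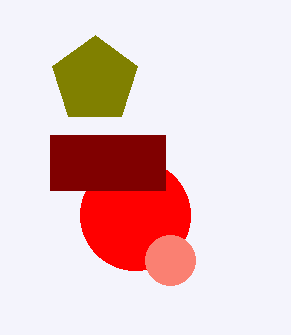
a_1 = 135
b_1 = 215
c_1 = 55
a_2 = 95
b_2 = 80
c_2 = 45
a_3 = 170
b_3 = 260
p_4 = 50
q_4 = 135
s_4 = 165
t_4 = 190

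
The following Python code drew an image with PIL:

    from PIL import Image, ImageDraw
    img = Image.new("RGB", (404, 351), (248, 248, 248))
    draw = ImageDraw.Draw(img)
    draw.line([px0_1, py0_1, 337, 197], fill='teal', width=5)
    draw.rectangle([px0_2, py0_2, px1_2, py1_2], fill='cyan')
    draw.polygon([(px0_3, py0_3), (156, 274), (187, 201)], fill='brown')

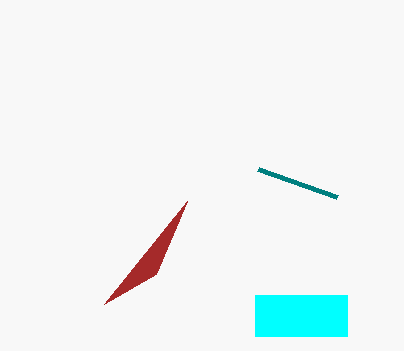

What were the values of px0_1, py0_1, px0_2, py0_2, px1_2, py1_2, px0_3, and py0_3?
px0_1 = 258, py0_1 = 169, px0_2 = 255, py0_2 = 295, px1_2 = 347, py1_2 = 336, px0_3 = 104, py0_3 = 304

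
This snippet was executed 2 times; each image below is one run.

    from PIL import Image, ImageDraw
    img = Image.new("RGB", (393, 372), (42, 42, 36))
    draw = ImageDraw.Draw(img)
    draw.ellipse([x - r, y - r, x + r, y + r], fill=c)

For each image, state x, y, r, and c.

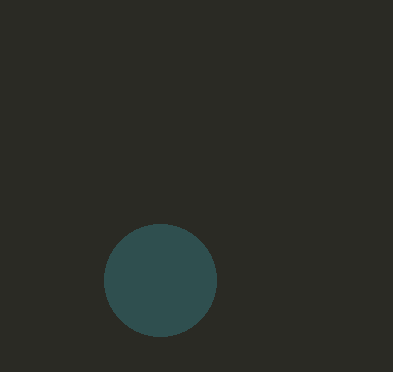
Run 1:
x = 160; y = 280; r = 56; c = 'darkslategray'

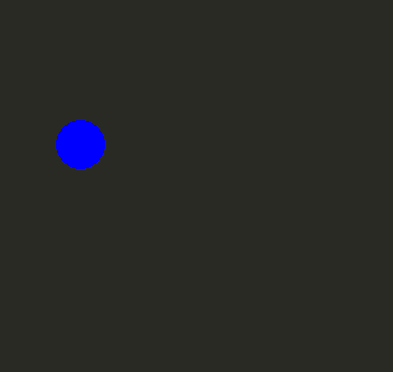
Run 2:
x = 80
y = 144
r = 24
c = 'blue'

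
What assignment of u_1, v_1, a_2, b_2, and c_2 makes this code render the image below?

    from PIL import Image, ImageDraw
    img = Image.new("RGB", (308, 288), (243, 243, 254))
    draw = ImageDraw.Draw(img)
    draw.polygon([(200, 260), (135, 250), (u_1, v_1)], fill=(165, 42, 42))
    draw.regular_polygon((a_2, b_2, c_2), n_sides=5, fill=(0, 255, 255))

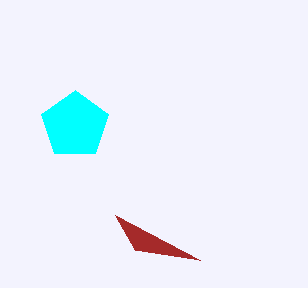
u_1 = 115, v_1 = 215, a_2 = 75, b_2 = 125, c_2 = 35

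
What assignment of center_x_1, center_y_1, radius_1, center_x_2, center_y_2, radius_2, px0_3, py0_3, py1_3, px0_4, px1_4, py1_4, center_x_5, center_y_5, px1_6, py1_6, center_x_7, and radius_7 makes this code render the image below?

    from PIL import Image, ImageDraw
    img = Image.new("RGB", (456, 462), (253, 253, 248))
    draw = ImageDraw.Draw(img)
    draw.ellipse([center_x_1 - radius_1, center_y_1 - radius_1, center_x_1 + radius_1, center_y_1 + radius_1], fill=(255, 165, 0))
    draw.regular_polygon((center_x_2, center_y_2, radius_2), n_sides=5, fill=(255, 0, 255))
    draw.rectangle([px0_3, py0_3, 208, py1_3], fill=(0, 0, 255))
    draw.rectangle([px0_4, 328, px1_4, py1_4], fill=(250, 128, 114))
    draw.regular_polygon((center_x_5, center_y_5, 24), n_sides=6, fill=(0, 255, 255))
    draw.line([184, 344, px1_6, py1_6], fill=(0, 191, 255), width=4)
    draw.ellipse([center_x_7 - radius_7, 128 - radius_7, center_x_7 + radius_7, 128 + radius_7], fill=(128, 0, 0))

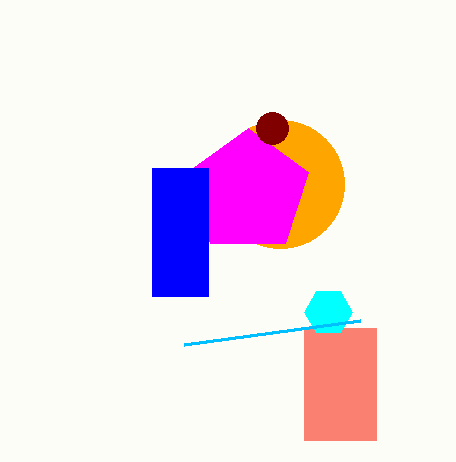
center_x_1 = 280
center_y_1 = 184
radius_1 = 64
center_x_2 = 248
center_y_2 = 192
radius_2 = 64
px0_3 = 152
py0_3 = 168
py1_3 = 296
px0_4 = 304
px1_4 = 376
py1_4 = 440
center_x_5 = 328
center_y_5 = 312
px1_6 = 360
py1_6 = 320
center_x_7 = 272
radius_7 = 16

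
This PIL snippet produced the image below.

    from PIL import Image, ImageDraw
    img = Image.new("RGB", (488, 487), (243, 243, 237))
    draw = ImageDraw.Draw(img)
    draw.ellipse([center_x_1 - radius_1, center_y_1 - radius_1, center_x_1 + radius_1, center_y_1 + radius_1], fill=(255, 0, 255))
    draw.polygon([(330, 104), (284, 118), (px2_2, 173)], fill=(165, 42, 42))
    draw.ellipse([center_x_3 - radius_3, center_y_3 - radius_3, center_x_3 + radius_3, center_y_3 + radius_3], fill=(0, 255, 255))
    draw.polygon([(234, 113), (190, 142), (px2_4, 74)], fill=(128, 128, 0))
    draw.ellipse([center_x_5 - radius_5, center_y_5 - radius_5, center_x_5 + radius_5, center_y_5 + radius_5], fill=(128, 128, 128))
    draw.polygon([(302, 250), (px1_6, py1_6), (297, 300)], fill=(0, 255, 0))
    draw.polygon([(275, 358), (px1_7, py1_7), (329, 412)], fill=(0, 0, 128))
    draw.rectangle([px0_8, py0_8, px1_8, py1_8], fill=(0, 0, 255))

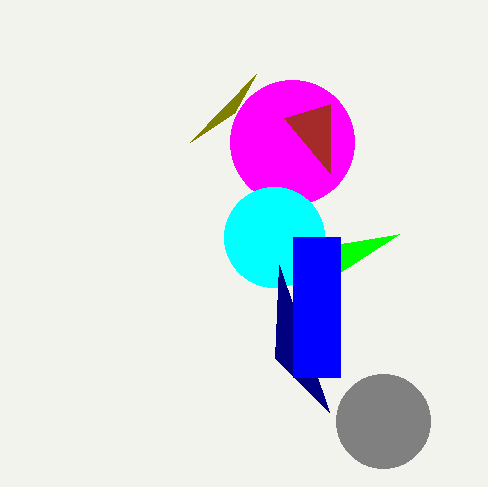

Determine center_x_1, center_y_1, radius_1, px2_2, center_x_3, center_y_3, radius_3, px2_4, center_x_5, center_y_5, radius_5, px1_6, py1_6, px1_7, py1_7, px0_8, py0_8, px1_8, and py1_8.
center_x_1 = 292; center_y_1 = 142; radius_1 = 62; px2_2 = 330; center_x_3 = 274; center_y_3 = 237; radius_3 = 50; px2_4 = 256; center_x_5 = 383; center_y_5 = 421; radius_5 = 47; px1_6 = 399; py1_6 = 234; px1_7 = 279; py1_7 = 265; px0_8 = 293; py0_8 = 237; px1_8 = 340; py1_8 = 377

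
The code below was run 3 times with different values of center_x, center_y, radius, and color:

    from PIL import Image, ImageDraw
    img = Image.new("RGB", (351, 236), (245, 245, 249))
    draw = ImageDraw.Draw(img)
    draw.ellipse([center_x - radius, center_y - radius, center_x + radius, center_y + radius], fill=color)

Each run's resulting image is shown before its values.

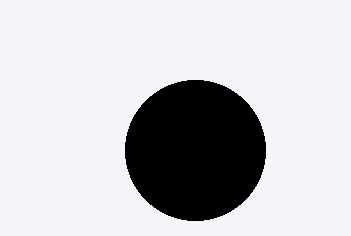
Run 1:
center_x = 195
center_y = 150
radius = 70
color = 'black'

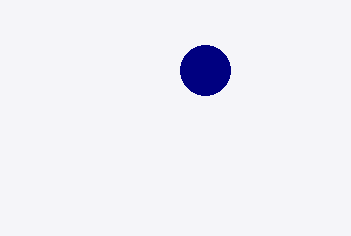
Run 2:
center_x = 205
center_y = 70
radius = 25
color = 'navy'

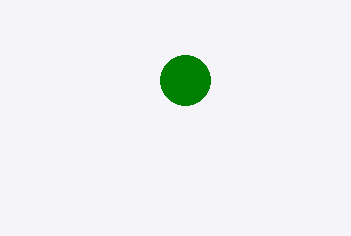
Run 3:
center_x = 185, center_y = 80, radius = 25, color = 'green'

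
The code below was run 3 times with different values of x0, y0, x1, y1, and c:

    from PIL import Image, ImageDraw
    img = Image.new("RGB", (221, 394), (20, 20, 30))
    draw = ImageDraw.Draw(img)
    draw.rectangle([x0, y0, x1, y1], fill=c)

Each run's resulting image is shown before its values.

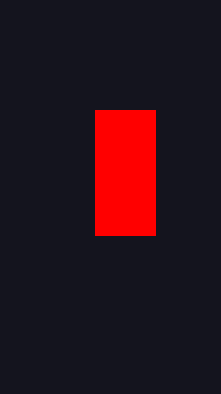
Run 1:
x0 = 95; y0 = 110; x1 = 155; y1 = 235; c = 'red'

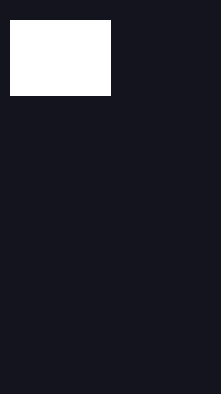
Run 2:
x0 = 10, y0 = 20, x1 = 110, y1 = 95, c = 'white'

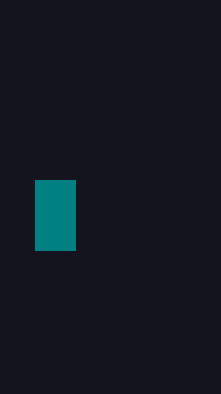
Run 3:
x0 = 35, y0 = 180, x1 = 75, y1 = 250, c = 'teal'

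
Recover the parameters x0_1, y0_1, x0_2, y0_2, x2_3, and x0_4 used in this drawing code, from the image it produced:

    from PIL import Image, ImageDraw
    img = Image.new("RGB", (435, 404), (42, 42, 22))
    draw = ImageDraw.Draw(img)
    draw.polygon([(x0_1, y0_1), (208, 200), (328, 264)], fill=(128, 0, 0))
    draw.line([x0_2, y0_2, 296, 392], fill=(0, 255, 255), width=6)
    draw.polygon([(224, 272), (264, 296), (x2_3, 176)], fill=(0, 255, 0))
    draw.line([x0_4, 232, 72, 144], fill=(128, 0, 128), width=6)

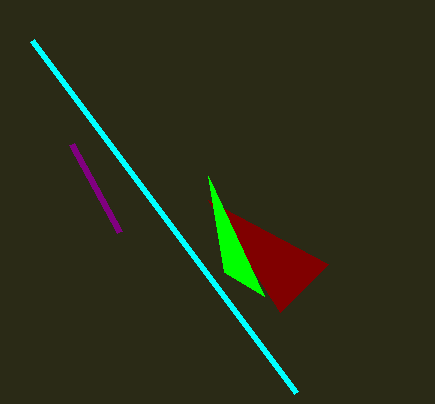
x0_1 = 280; y0_1 = 312; x0_2 = 32; y0_2 = 40; x2_3 = 208; x0_4 = 120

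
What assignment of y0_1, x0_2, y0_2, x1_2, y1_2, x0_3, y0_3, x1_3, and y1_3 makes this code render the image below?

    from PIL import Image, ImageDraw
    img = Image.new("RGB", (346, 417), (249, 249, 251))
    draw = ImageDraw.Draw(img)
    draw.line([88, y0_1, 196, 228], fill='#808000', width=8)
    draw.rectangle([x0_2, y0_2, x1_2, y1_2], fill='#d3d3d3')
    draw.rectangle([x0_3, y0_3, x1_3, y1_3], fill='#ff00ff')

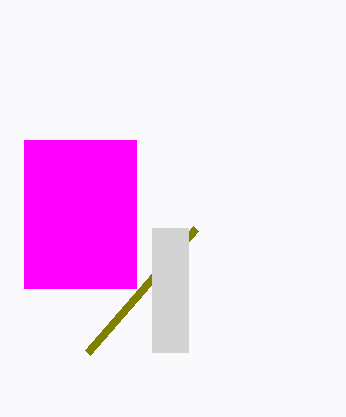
y0_1 = 352
x0_2 = 152
y0_2 = 228
x1_2 = 188
y1_2 = 352
x0_3 = 24
y0_3 = 140
x1_3 = 136
y1_3 = 288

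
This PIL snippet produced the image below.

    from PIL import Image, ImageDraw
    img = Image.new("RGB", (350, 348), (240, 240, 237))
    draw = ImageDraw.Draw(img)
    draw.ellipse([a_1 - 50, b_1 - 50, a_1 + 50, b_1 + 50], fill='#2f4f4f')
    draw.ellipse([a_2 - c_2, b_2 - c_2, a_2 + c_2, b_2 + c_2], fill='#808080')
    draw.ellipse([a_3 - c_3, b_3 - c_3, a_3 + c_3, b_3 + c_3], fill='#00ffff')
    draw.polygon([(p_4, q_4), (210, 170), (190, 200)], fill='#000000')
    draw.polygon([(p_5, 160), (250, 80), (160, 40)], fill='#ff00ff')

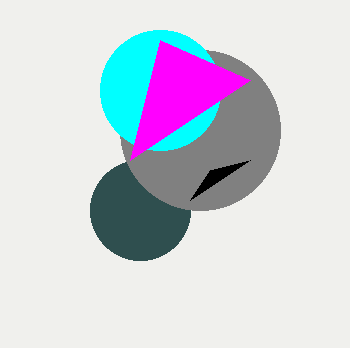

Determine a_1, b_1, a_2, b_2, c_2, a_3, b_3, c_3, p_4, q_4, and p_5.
a_1 = 140; b_1 = 210; a_2 = 200; b_2 = 130; c_2 = 80; a_3 = 160; b_3 = 90; c_3 = 60; p_4 = 250; q_4 = 160; p_5 = 130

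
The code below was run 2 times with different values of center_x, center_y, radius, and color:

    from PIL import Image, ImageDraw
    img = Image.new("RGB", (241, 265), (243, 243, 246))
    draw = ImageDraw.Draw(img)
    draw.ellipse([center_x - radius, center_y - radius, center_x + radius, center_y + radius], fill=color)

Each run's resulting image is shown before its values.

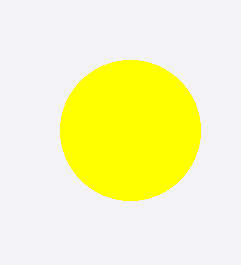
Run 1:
center_x = 130, center_y = 130, radius = 70, color = 'yellow'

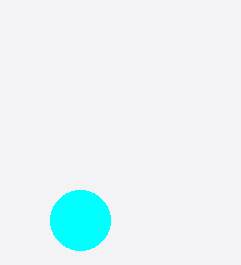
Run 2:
center_x = 80; center_y = 220; radius = 30; color = 'cyan'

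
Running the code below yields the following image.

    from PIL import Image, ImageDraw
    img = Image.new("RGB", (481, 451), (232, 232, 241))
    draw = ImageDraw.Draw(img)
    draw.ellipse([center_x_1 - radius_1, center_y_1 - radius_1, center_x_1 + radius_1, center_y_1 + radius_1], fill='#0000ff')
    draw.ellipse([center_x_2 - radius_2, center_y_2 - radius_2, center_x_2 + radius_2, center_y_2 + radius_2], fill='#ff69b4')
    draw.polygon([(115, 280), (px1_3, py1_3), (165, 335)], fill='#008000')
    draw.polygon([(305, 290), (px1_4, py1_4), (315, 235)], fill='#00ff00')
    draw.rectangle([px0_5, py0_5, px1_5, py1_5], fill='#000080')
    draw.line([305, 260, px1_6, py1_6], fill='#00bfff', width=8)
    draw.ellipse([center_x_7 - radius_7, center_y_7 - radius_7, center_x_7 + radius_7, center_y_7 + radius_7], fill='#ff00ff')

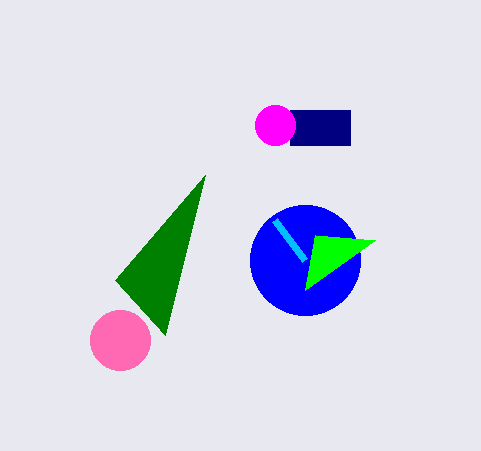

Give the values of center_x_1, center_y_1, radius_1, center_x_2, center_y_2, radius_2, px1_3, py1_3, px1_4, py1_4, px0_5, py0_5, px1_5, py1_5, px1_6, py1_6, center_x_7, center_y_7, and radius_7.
center_x_1 = 305
center_y_1 = 260
radius_1 = 55
center_x_2 = 120
center_y_2 = 340
radius_2 = 30
px1_3 = 205
py1_3 = 175
px1_4 = 375
py1_4 = 240
px0_5 = 290
py0_5 = 110
px1_5 = 350
py1_5 = 145
px1_6 = 275
py1_6 = 220
center_x_7 = 275
center_y_7 = 125
radius_7 = 20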